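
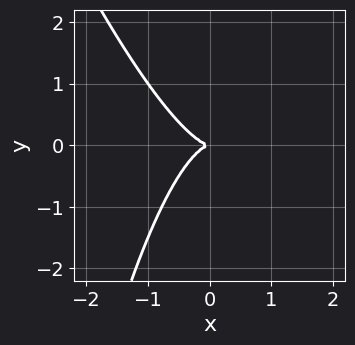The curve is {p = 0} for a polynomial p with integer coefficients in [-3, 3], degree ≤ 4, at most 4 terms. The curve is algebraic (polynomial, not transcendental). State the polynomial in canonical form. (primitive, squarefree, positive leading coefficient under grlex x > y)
3*x^3 + x^2*y + 2*y^2

Degree: the shape is more complex than any degree-2 curve, so deg p = 3.
From the visible intercepts: it meets the x-axis at x = 0 (among the integer gridlines); one y-axis crossing is at y = 0.
These observations pin down the coefficients.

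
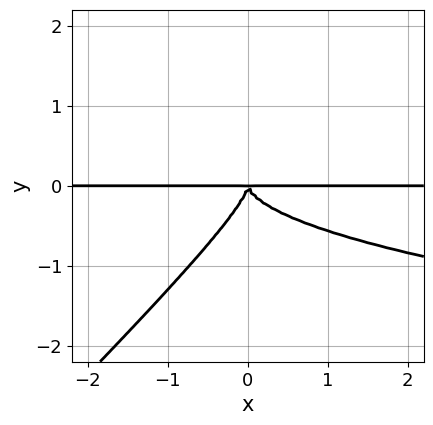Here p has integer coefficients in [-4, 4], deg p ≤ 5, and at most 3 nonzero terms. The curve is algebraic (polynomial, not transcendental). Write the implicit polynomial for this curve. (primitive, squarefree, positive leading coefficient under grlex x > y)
First, degree: no degree-3 curve has this shape, so deg p = 4.
Next, checking where it meets the axes: every point of the x-axis in the box is on the curve.
Finally, assembling these constraints gives the stated polynomial.

2*x*y^3 - 2*y^4 - x^2*y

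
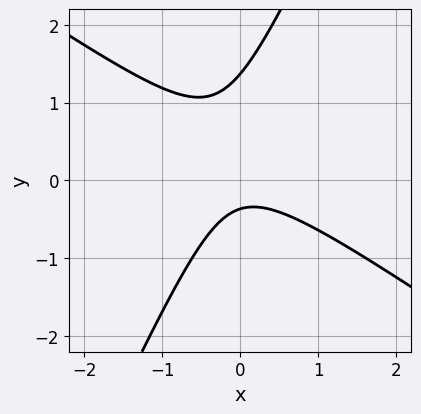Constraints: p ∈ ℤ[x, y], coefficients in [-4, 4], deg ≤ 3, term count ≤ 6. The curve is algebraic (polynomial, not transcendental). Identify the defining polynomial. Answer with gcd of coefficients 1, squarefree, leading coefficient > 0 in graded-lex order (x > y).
3*x^2 + 3*x*y - 2*y^2 + 2*y + 1

First, degree: no degree-1 curve has this shape, so deg p = 2.
Then, from the visible intercepts: no x-intercept at any integer in the box.
Finally, putting this together gives p.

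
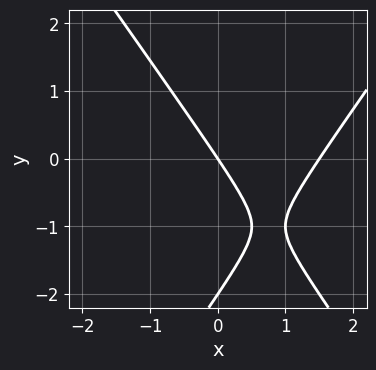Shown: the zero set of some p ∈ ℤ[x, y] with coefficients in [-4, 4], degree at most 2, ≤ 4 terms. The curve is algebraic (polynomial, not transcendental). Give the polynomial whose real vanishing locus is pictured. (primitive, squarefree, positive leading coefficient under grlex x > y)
1. Degree: the shape is more complex than any degree-1 curve, so deg p = 2.
2. Against the integer gridlines: the y-axis gridline crossings are at y ∈ {-2, 0}; one x-axis crossing is at x = 0.
3. These observations pin down the coefficients.

2*x^2 - y^2 - 3*x - 2*y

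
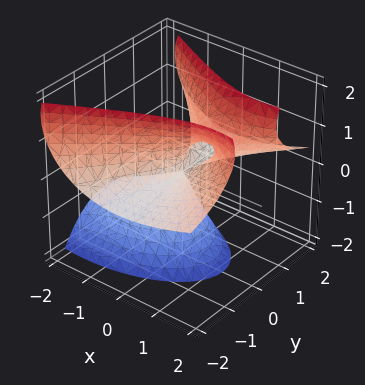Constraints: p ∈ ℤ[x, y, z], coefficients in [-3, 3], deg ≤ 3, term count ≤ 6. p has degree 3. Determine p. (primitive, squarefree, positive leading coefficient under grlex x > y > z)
(a) The picture has 2 separate pieces. Treating them together as one polynomial.
(b) deg p = 3. No degree-2 surface has this shape.
(c) Reading off the gridlines: every point of the y-axis in the box is on the surface; it crosses the z-axis at the gridline z = 0; it meets the x-axis at x = 0 (among the integer gridlines).
(d) Together with the visible shape, these determine p as stated.

3*y^2*z - z^3 - 2*x^2 + 3*x*z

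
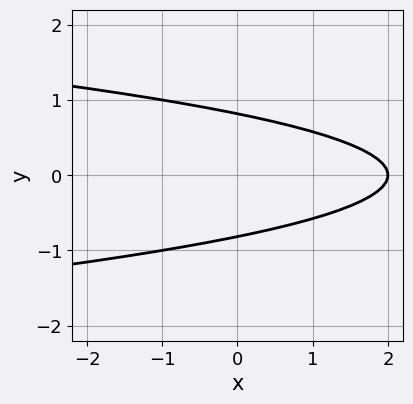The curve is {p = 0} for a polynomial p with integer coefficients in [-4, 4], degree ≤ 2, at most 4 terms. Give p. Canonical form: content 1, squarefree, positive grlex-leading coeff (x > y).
3*y^2 + x - 2

1. deg p = 2. No degree-1 curve has this shape.
2. Symmetries: the y ↦ −y reflection is a symmetry, so y appears only in even powers.
3. Observable constraints: it meets the x-axis at x = 2 (among the integer gridlines).
4. Putting this together gives p.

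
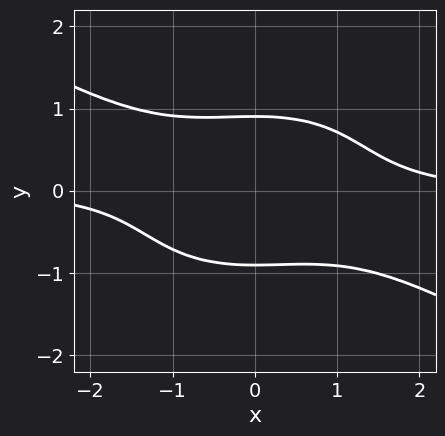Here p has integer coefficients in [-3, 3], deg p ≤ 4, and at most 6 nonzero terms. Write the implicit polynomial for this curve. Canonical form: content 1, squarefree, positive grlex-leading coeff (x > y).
x^3*y + x^2*y^2 + 3*y^4 - 2

deg p = 4. No degree-3 curve has this shape.
From the visible intercepts: no x-intercept at any integer in the box.
Together with the visible shape, these determine p as stated.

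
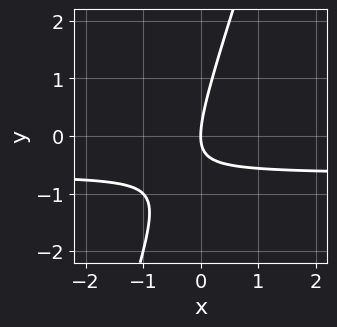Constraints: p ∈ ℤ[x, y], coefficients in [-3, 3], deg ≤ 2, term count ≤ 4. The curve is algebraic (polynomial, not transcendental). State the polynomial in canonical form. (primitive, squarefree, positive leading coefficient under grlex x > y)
1. Degree: no degree-1 curve has this shape, so deg p = 2.
2. From the visible intercepts: one x-axis crossing is at x = 0; one y-axis crossing is at y = 0.
3. Fitting integer coefficients to these (and the overall shape) gives p.

3*x*y - y^2 + 2*x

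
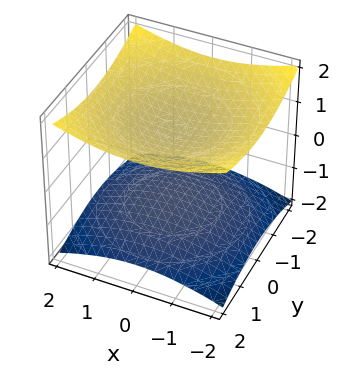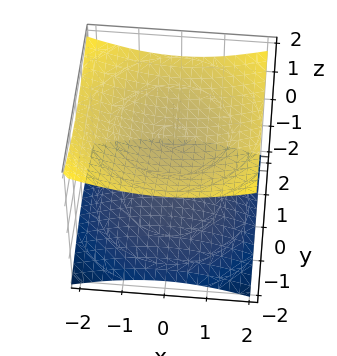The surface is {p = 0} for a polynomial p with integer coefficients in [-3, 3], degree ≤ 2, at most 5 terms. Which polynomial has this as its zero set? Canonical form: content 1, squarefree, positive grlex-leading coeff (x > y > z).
First, there are 2 components.
Next, degree: two sheets facing apart; a quadric, so deg p = 2.
Next, symmetries: it's symmetric under z → −z, forcing even powers of z; rotational symmetry about the z-axis ⇒ p depends on x, y only through x² + y².
Then, against the integer gridlines: the z-axis gridline crossings are at z ∈ {-1, 1}; the surface avoids every integer y-axis point in the box.
Finally, together with the visible shape, these determine p as stated.

x^2 + y^2 - 3*z^2 + 3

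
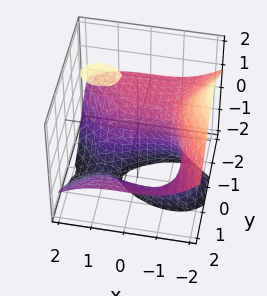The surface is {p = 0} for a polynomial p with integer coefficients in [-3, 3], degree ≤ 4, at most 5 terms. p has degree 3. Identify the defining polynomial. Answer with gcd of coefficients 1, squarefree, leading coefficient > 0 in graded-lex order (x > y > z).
x^3 - x*z^2 + 3*y^2*z + 2*y + 2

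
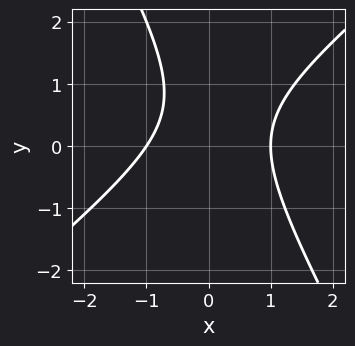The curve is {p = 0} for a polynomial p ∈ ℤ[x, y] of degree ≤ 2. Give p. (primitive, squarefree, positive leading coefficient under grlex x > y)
3*x^2 - 2*x*y - 2*y^2 + 2*y - 3

(a) deg p = 2.
(b) From the visible intercepts: no y-intercept at any integer in the box; among the integer gridlines, it crosses the x-axis at x ∈ {-1, 1}.
(c) Fitting integer coefficients to these (and the overall shape) gives p.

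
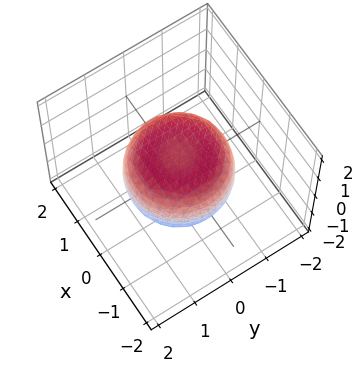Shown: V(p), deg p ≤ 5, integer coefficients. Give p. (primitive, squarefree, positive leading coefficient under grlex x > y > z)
1. deg p = 4. The shape is more complex than any degree-3 surface.
2. By symmetry, the z-axis is an axis of rotation, so x and y enter only as x² + y².
3. Against the integer gridlines: a circular section at z = 0 has radius between 1 and 2.
4. These observations pin down the coefficients.

2*x^4 + 4*x^2*y^2 + 2*y^4 - 2*x^2 - 2*y^2 + 3*z^2 - 2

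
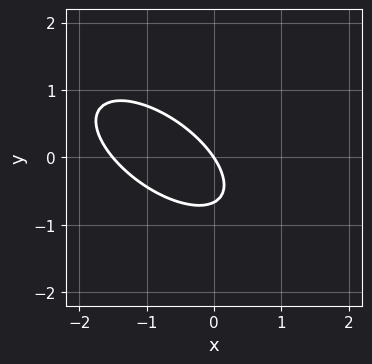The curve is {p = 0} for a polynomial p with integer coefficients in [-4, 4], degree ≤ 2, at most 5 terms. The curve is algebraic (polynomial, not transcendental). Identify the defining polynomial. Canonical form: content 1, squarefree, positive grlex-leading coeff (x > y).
2*x^2 + 3*x*y + 3*y^2 + 3*x + 2*y

The degree is 2 — no degree-1 curve has this shape.
From the visible intercepts: it crosses the x-axis at the gridline x = 0; one y-axis crossing is at y = 0.
Together with the visible shape, these determine p as stated.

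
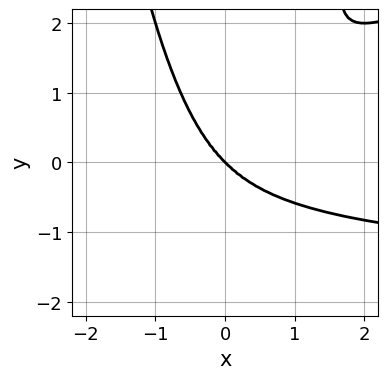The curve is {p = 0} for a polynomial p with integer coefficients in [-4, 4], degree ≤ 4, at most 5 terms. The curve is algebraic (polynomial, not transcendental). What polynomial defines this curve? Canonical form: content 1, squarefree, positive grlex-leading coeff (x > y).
(a) Degree: the shape is more complex than any degree-3 curve, so deg p = 4.
(b) From the axis intercepts and sections: it crosses the y-axis at the gridline y = 0; it meets the x-axis at x = 0 (among the integer gridlines).
(c) Together with the visible shape, these determine p as stated.

x^3*y - 3*x^2*y^2 + 2*x^3 + 2*y^3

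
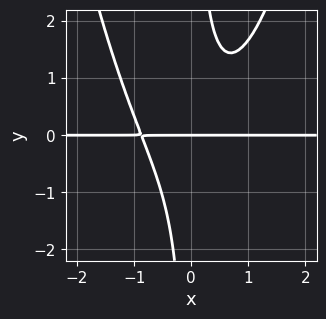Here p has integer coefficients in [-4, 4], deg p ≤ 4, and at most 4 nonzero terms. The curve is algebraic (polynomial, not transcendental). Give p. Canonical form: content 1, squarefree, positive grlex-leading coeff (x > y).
(a) deg p = 4. The shape is more complex than any degree-3 curve.
(b) From the axis intercepts and sections: the visible x-axis segment lies entirely on the curve; one y-axis crossing is at y = 0.
(c) Putting this together gives p.

3*x^3*y - 3*x*y^2 + 2*y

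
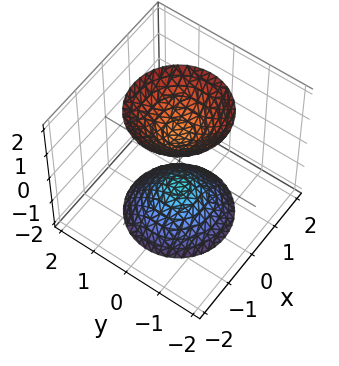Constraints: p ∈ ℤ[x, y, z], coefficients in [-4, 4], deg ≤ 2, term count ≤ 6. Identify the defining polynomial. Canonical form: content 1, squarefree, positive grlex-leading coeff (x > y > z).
2*x^2 + 2*y^2 - z^2 + 1

(a) I count 2 distinct pieces.
(b) Degree: two separate bowl-shaped sheets opening away from each other; a quadric, so deg p = 2.
(c) By symmetry, every cross-section ⟂ z is a circle, so x, y appear only via x² + y²; the z ↦ −z reflection is a symmetry, so z appears only in even powers.
(d) Against the integer gridlines: the surface avoids every integer x-axis point in the box; no y-intercept at any integer in the box; the z-axis gridline crossings are at z ∈ {-1, 1}.
(e) The integer polynomial consistent with all of this is the stated p.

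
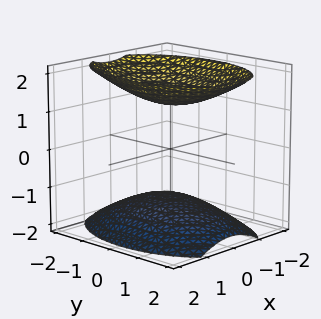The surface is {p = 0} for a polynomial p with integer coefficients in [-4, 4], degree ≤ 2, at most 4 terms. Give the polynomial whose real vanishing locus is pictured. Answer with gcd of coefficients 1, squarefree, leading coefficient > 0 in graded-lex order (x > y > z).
1. I count 2 distinct pieces. They look like related sheets of one shape, so recover p as a whole.
2. The degree is 2 — two sheets facing apart; a quadric.
3. Symmetries: mirror symmetry z ↦ −z ⇒ only even powers of z; mirror symmetry x ↦ −x ⇒ only even powers of x; the y ↦ −y reflection is a symmetry, so y appears only in even powers.
4. From the axis intercepts and sections: it misses every integer gridline on the x-axis; the surface avoids every integer y-axis point in the box.
5. Putting this together gives p.

2*x^2 + y^2 - 2*z^2 + 3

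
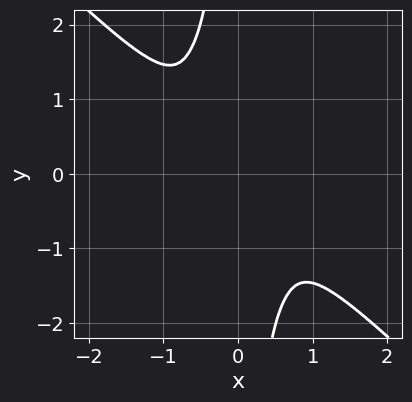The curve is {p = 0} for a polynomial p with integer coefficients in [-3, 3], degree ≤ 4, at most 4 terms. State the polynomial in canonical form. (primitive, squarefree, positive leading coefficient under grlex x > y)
x^4 + x*y^3 + y^2

deg p = 4.
Solving for integer coefficients yields p as stated.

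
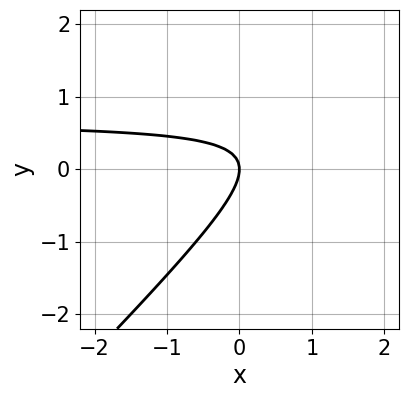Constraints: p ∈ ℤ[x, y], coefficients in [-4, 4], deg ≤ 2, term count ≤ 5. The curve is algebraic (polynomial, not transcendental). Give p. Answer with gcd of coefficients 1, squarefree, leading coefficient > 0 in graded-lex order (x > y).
3*x*y - 3*y^2 - 2*x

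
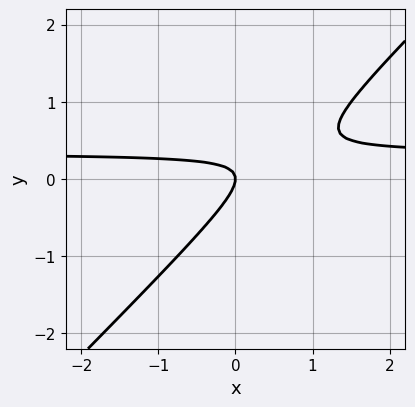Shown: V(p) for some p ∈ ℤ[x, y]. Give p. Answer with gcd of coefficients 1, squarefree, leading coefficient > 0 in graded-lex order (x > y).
3*x*y - 3*y^2 - x

1. deg p = 2. No degree-1 curve has this shape.
2. Checking where it meets the axes: it crosses the x-axis at the gridline x = 0; it crosses the y-axis at the gridline y = 0.
3. Putting this together gives p.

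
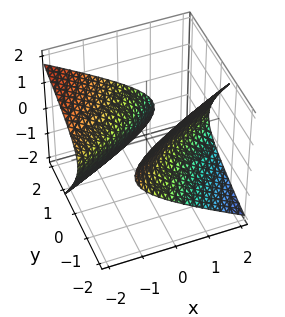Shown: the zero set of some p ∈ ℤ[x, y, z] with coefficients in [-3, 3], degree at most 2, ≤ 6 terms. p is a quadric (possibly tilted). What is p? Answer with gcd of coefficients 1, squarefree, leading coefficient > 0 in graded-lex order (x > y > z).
x^2 - 3*x*y + y^2 - 3*y*z - 3*z^2 - 2

There are 2 components.
deg p = 2.
Against the integer gridlines: it misses every integer gridline on the z-axis.
Fitting integer coefficients to these (and the overall shape) gives p.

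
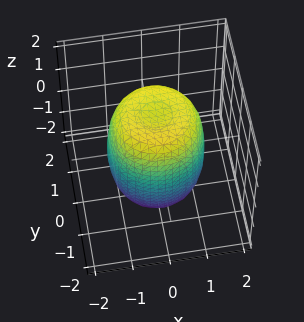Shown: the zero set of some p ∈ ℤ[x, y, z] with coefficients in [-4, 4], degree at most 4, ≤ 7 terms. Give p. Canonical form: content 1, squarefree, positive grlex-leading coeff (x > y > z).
2*x^4 + 4*x^2*y^2 + 2*y^4 - 2*x^2 - 2*y^2 + z^2 - 2

1. deg p = 4. The shape is more complex than any degree-3 surface.
2. Symmetries: the surface is invariant under rotation about z: p = q(x² + y², z).
3. From the visible intercepts: a circular section at z = -1 has radius between 1 and 2.
4. The integer polynomial consistent with all of this is the stated p.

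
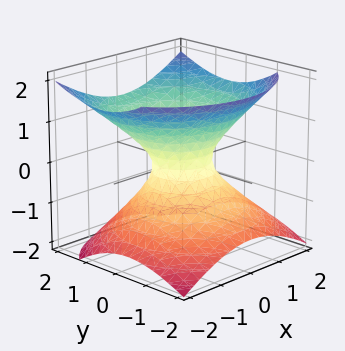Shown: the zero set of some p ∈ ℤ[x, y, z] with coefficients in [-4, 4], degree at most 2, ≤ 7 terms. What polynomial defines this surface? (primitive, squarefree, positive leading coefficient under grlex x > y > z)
2*x^2 + 2*y^2 - y*z - 3*z^2 - 1

(a) Degree: a generic line meets the surface in up to 2 points, so deg p = 2.
(b) Observable constraints: it misses every integer gridline on the z-axis.
(c) Putting this together gives p.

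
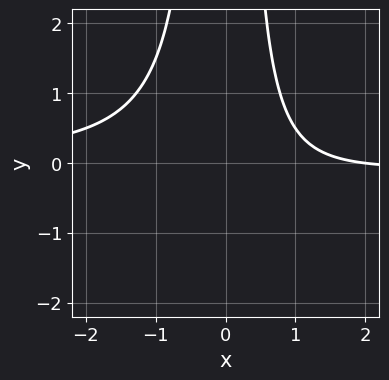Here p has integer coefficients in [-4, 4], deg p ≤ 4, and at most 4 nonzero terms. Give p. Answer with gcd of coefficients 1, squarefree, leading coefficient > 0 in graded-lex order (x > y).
1. deg p = 3. A generic line meets the curve in up to 3 points.
2. From the axis intercepts and sections: the curve avoids every integer y-axis point in the box; it meets the x-axis at x = 2 (among the integer gridlines).
3. Matching integer coefficients to the picture gives p.

2*x^2*y + x - 2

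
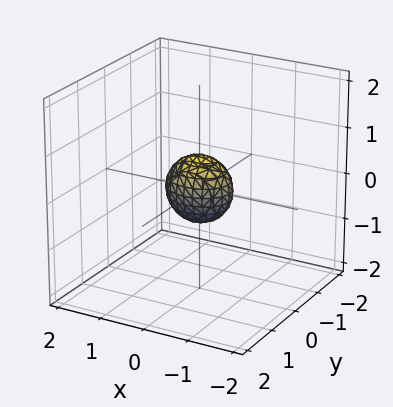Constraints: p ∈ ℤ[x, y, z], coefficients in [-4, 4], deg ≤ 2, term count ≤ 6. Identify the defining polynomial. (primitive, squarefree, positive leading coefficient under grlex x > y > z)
2*x^2 + 3*y^2 + 2*z^2 - 1

deg p = 2. A closed, bounded, convex surface; a quadric.
Symmetries: it's symmetric under x → −x, forcing even powers of x; it's symmetric under y → −y, forcing even powers of y; it's symmetric under z → −z, forcing even powers of z.
Assembling these constraints gives the stated polynomial.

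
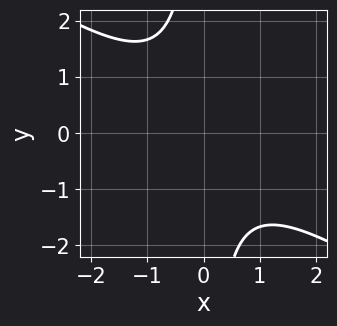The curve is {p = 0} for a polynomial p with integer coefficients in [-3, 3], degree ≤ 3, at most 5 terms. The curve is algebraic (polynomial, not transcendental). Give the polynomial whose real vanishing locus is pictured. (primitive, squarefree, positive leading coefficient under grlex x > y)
2*x^2 + 3*x*y + 3

deg p = 2. A generic line meets the curve in up to 2 points.
Reading off the gridlines: it misses every integer gridline on the x-axis; no y-intercept at any integer in the box.
Assembling these constraints gives the stated polynomial.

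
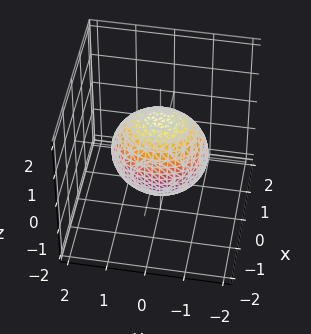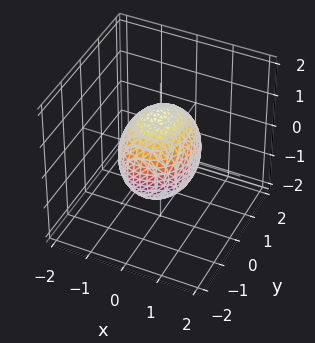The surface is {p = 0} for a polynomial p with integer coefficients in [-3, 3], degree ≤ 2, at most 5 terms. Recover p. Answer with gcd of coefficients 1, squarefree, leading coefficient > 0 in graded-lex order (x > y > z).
The degree is 2 — a closed, bounded, convex surface; a quadric.
Symmetries: it's symmetric under y → −y, forcing even powers of y; it's symmetric under z → −z, forcing even powers of z; it's symmetric under x → −x, forcing even powers of x.
Observable constraints: the x-axis gridline crossings are at x ∈ {-1, 1}.
Together with the visible shape, these determine p as stated.

3*x^2 + 2*y^2 + 2*z^2 - 3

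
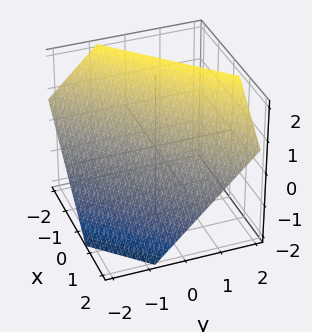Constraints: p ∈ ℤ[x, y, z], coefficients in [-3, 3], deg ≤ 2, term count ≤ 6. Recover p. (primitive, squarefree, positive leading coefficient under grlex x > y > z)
3*x - 3*y + 3*z - 2

First, the degree is 1 — every cross-section is a straight line — this is a plane.
Finally, the integer polynomial consistent with all of this is the stated p.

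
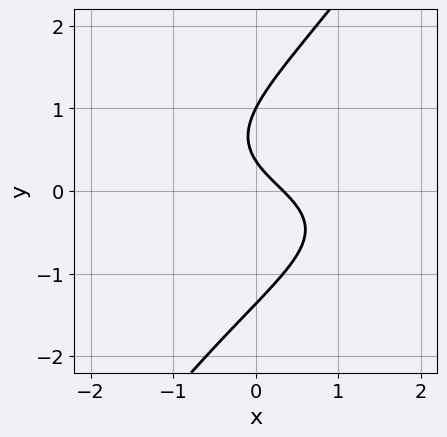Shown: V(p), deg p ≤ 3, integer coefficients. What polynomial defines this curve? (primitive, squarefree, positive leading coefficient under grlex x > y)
First, the degree is 3 — the shape is more complex than any degree-2 curve.
Next, observable constraints: it crosses the y-axis at the gridline y = 1.
Finally, fitting integer coefficients to these (and the overall shape) gives p.

3*x*y^2 - 2*y^3 + 3*x + 3*y - 1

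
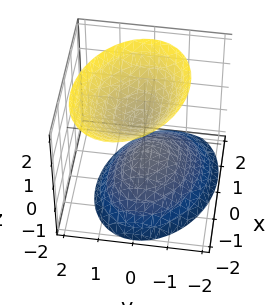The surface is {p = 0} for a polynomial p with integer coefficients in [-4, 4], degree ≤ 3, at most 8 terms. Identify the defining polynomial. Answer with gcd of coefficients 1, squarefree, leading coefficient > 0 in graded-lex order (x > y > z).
1. I count 2 distinct pieces. They look like related sheets of one shape, so recover p as a whole.
2. deg p = 2. A generic line meets the surface in up to 2 points.
3. Observable constraints: the surface avoids every integer y-axis point in the box; no x-intercept at any integer in the box.
4. Fitting integer coefficients to these (and the overall shape) gives p.

2*x^2 + x*y + 3*y^2 - y*z - 2*z^2 + 1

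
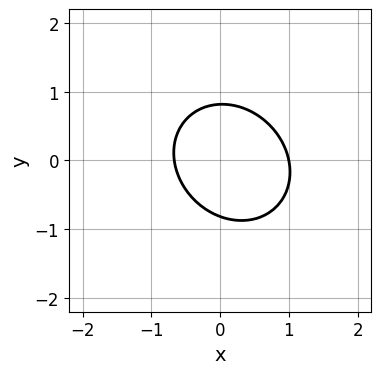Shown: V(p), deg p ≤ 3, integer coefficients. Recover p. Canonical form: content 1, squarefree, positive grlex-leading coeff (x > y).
3*x^2 + x*y + 3*y^2 - x - 2

The degree is 2 — a generic line meets the curve in up to 2 points.
Reading off the gridlines: it crosses the x-axis at the gridline x = 1.
Matching integer coefficients to the picture gives p.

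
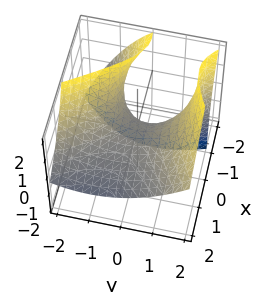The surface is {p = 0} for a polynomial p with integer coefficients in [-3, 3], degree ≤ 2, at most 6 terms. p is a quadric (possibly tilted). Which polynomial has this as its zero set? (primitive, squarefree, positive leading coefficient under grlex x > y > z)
Degree: a generic line meets the surface in up to 2 points, so deg p = 2.
Observable constraints: one z-axis crossing is at z = 0; it crosses the x-axis at the gridline x = 0; it meets the y-axis at y = 0 (among the integer gridlines).
Putting this together gives p.

x^2 - x*y + 2*x*z - y^2 + 2*z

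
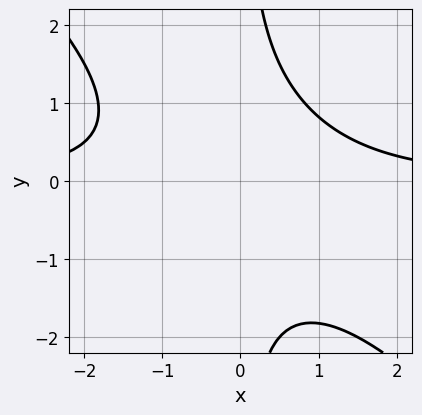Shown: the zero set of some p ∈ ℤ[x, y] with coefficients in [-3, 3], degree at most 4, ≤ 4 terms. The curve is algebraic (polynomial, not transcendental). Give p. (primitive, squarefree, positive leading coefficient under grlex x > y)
2*x^2*y + 2*x*y^2 - 3

Degree: a generic line meets the curve in up to 3 points, so deg p = 3.
Against the integer gridlines: no y-intercept at any integer in the box; it misses every integer gridline on the x-axis.
Fitting integer coefficients to these (and the overall shape) gives p.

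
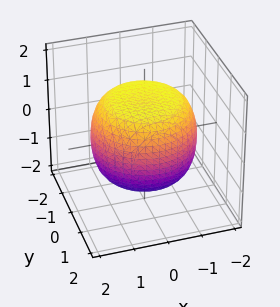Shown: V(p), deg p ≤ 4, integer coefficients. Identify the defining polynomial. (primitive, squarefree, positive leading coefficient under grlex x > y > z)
First, deg p = 4. No degree-3 surface has this shape.
Next, by symmetry, the surface is invariant under rotation about z: p = q(x² + y², z).
Then, from the axis intercepts and sections: a circular section at z = -1 has radius between 1 and 2.
Finally, the integer polynomial consistent with all of this is the stated p.

x^4 + 2*x^2*y^2 + y^4 - x^2 - y^2 + 2*z^2 - 3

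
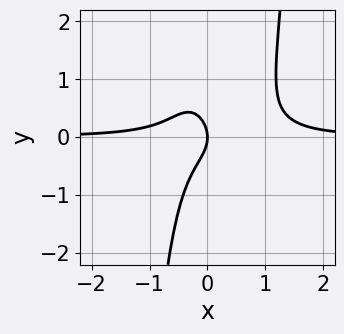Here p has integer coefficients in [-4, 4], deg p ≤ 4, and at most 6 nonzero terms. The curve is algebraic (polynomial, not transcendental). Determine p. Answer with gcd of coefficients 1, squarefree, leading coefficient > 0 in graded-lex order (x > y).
3*x^3*y - 2*x^2*y - y^2 - x

(a) deg p = 4.
(b) Reading off the gridlines: it crosses the y-axis at the gridline y = 0; it meets the x-axis at x = 0 (among the integer gridlines).
(c) Together with the visible shape, these determine p as stated.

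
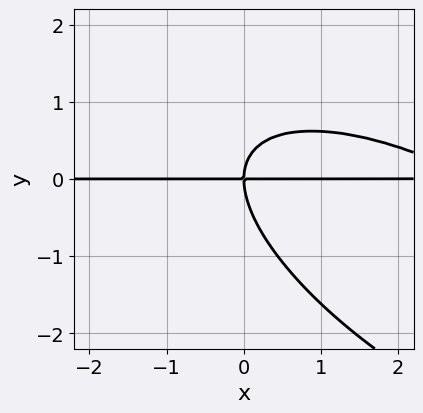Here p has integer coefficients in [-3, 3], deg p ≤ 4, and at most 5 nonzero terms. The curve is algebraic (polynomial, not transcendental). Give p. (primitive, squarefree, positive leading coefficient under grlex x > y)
x^2*y + 2*x*y^2 + 2*y^3 - 3*x*y

The degree is 3 — the shape is more complex than any degree-2 curve.
Observable constraints: the visible x-axis segment lies entirely on the curve; one y-axis crossing is at y = 0.
These observations pin down the coefficients.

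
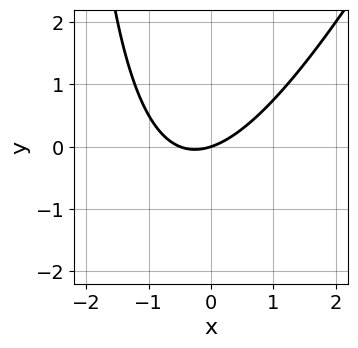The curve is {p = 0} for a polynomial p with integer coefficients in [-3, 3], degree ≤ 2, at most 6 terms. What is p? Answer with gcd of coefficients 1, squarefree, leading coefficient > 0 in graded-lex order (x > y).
2*x^2 - x*y + x - 3*y

1. Degree: a generic line meets the curve in up to 2 points, so deg p = 2.
2. Observable constraints: one y-axis crossing is at y = 0; it meets the x-axis at x = 0 (among the integer gridlines).
3. These observations pin down the coefficients.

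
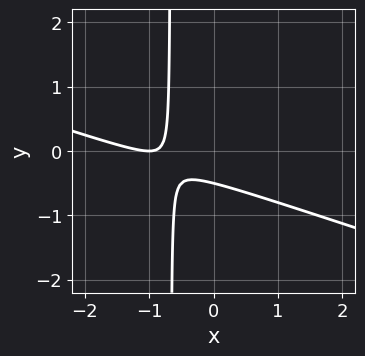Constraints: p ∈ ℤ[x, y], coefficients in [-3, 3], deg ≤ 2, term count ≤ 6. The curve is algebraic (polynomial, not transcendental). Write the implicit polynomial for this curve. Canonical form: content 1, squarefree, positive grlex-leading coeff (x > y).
(a) deg p = 2.
(b) Observable constraints: it meets the x-axis at x = -1 (among the integer gridlines).
(c) Together with the visible shape, these determine p as stated.

x^2 + 3*x*y + 2*x + 2*y + 1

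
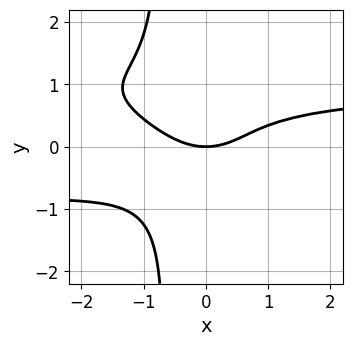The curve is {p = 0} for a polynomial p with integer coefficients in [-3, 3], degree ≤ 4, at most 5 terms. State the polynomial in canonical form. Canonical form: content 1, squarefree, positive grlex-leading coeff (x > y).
The degree is 4 — no degree-3 curve has this shape.
From the axis intercepts and sections: it crosses the x-axis at the gridline x = 0; it crosses the y-axis at the gridline y = 0.
Putting this together gives p.

x^2*y^2 + 3*x*y^3 + 2*y^3 - x^2 + 2*y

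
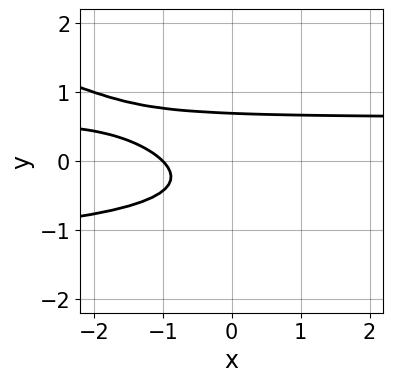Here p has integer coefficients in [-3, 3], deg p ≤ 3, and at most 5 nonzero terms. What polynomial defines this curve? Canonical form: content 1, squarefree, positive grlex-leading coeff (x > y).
x*y^2 + 3*y^3 + x*y - x - 1

Degree: a generic line meets the curve in up to 3 points, so deg p = 3.
Checking where it meets the axes: it crosses the x-axis at the gridline x = -1.
The integer polynomial consistent with all of this is the stated p.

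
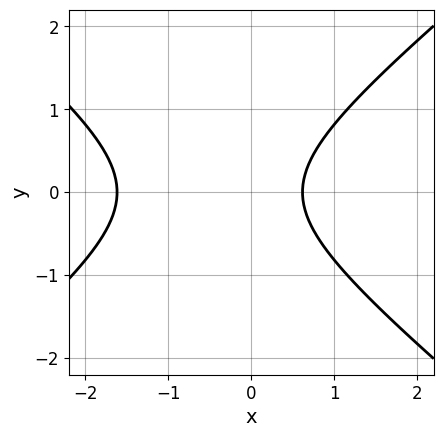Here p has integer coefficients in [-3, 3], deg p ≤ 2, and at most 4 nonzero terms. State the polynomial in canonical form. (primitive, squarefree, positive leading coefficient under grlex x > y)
1. The degree is 2 — the shape is more complex than any degree-1 curve.
2. Symmetries: mirror symmetry y ↦ −y ⇒ only even powers of y.
3. Observable constraints: it misses every integer gridline on the y-axis.
4. Solving for integer coefficients yields p as stated.

2*x^2 - 3*y^2 + 2*x - 2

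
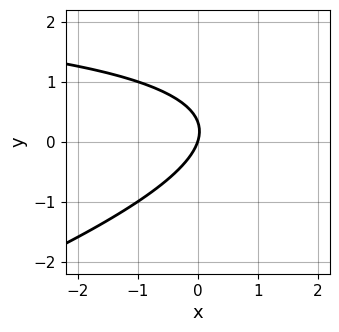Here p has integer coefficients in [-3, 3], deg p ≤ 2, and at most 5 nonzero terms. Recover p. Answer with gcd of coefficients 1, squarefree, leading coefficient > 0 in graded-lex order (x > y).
1. The degree is 2 — the shape is more complex than any degree-1 curve.
2. From the visible intercepts: it crosses the y-axis at the gridline y = 0; it crosses the x-axis at the gridline x = 0.
3. Assembling these constraints gives the stated polynomial.

x*y - 3*y^2 - 3*x + y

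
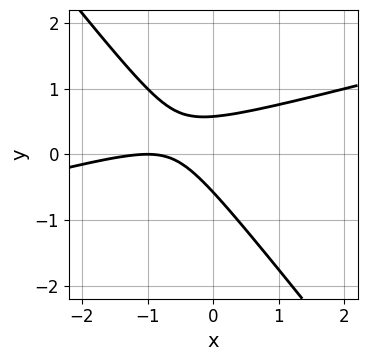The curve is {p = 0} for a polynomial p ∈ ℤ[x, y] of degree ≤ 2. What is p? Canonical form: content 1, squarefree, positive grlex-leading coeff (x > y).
1. The degree is 2 — the shape is more complex than any degree-1 curve.
2. From the visible intercepts: it crosses the x-axis at the gridline x = -1.
3. These observations pin down the coefficients.

x^2 - 3*x*y - 3*y^2 + 2*x + 1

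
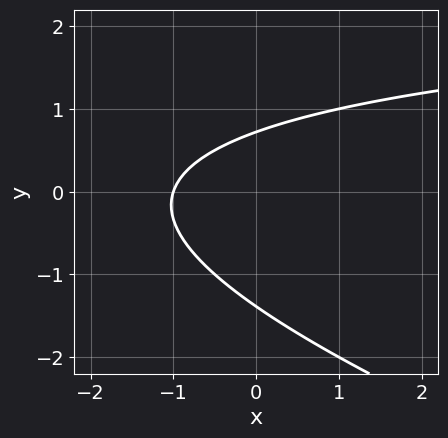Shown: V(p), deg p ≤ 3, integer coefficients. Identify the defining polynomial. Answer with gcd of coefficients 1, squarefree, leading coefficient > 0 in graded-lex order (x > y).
1. The degree is 2 — a generic line meets the curve in up to 2 points.
2. From the axis intercepts and sections: it crosses the x-axis at the gridline x = -1.
3. Together with the visible shape, these determine p as stated.

x*y + 3*y^2 - 3*x + 2*y - 3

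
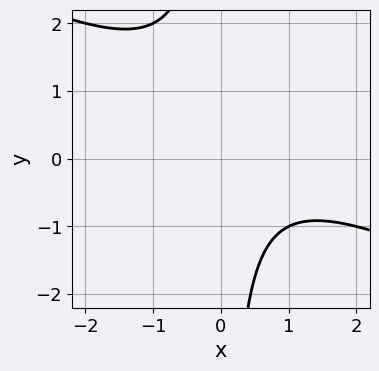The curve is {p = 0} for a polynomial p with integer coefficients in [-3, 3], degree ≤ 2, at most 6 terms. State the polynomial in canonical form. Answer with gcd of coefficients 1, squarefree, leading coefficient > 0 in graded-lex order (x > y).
(a) The degree is 2 — the shape is more complex than any degree-1 curve.
(b) Observable constraints: no x-intercept at any integer in the box; it misses every integer gridline on the y-axis.
(c) These observations pin down the coefficients.

x^2 + 2*x*y - x + 2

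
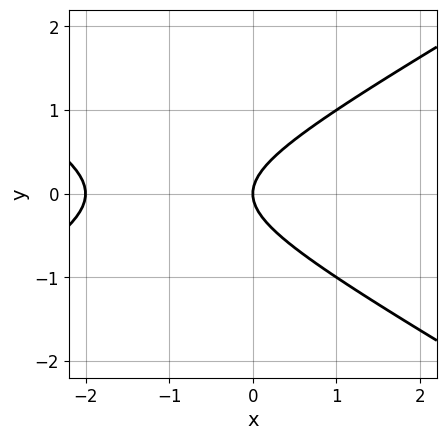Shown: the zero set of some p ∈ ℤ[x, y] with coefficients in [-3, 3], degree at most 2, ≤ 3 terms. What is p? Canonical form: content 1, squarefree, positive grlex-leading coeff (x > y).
x^2 - 3*y^2 + 2*x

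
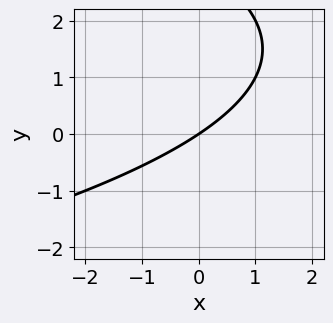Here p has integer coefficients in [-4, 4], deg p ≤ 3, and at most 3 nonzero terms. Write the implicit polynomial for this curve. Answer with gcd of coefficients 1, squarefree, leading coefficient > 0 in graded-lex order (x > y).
y^2 + 2*x - 3*y

1. deg p = 2. A generic line meets the curve in up to 2 points.
2. From the axis intercepts and sections: it meets the y-axis at y = 0 (among the integer gridlines); one x-axis crossing is at x = 0.
3. Assembling these constraints gives the stated polynomial.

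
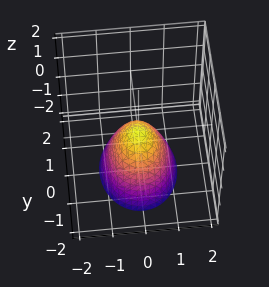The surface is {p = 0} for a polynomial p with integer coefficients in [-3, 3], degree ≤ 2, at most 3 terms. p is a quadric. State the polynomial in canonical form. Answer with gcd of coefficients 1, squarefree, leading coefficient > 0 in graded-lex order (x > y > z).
3*x^2 + 2*y^2 + 2*z

(a) deg p = 2.
(b) Symmetries: it's symmetric under x → −x, forcing even powers of x; the y ↦ −y reflection is a symmetry, so y appears only in even powers.
(c) Against the integer gridlines: it crosses the z-axis at the gridline z = 0; one y-axis crossing is at y = 0.
(d) The integer polynomial consistent with all of this is the stated p.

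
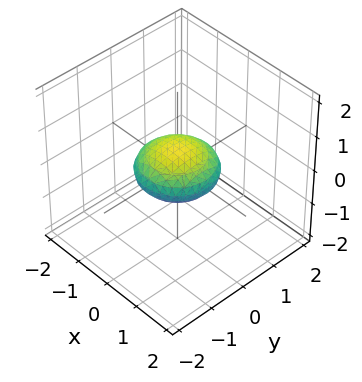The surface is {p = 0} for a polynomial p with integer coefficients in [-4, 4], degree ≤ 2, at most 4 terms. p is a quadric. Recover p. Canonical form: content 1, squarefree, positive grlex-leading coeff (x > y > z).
deg p = 2.
By symmetry, the surface is invariant under rotation about z: p = q(x² + y², z); mirror symmetry z ↦ −z ⇒ only even powers of z.
Checking where it meets the axes: a circular section at z = 0 has radius exactly 1; among the integer gridlines, it crosses the x-axis at x ∈ {-1, 1}; among the integer gridlines, it crosses the y-axis at y ∈ {-1, 1}.
Putting this together gives p.

x^2 + y^2 + 3*z^2 - 1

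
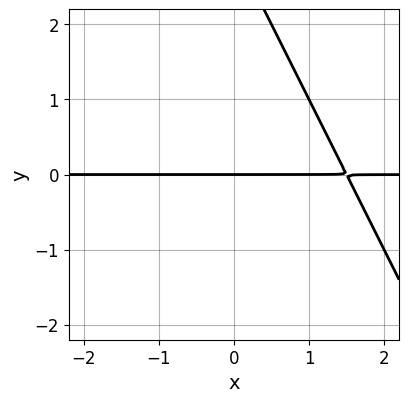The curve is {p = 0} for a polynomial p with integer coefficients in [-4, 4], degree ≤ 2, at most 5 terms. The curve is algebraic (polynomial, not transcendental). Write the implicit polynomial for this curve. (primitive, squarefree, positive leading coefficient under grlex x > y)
(a) The degree is 2 — no degree-1 curve has this shape.
(b) Observable constraints: the visible x-axis segment lies entirely on the curve; it crosses the y-axis at the gridline y = 0.
(c) Assembling these constraints gives the stated polynomial.

2*x*y + y^2 - 3*y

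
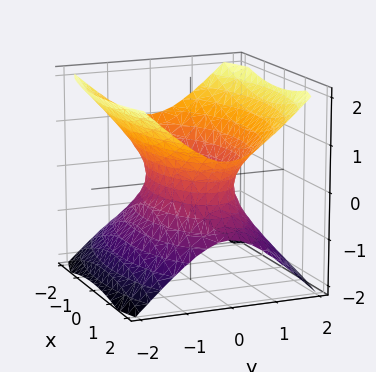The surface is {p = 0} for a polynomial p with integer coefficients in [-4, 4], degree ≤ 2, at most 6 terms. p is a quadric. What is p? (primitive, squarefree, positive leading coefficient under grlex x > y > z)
1. deg p = 2.
2. Symmetries: mirror symmetry z ↦ −z ⇒ only even powers of z; mirror symmetry y ↦ −y ⇒ only even powers of y; it's symmetric under x → −x, forcing even powers of x.
3. Checking where it meets the axes: no z-intercept at any integer in the box.
4. The integer polynomial consistent with all of this is the stated p.

x^2 + 3*y^2 - 3*z^2 - 2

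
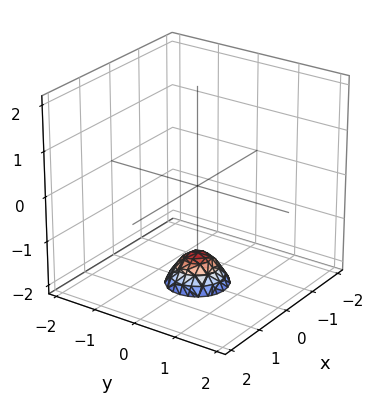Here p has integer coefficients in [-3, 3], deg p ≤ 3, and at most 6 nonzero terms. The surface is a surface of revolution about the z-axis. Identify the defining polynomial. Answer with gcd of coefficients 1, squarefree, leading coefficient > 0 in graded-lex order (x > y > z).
3*x^2 + 3*y^2 + 2*z + 3

(a) deg p = 2. No degree-1 surface has this shape.
(b) By symmetry, every cross-section ⟂ z is a circle, so x, y appear only via x² + y².
(c) From the axis intercepts and sections: the surface avoids every integer x-axis point in the box; a circular section at z = -2 has radius between 0 and 1; it misses every integer gridline on the y-axis.
(d) Fitting integer coefficients to these (and the overall shape) gives p.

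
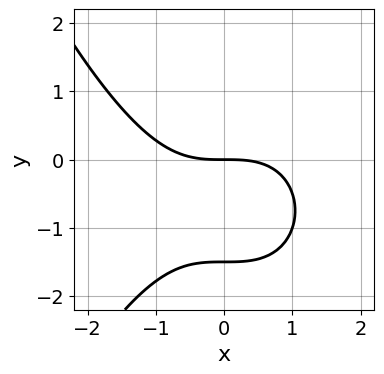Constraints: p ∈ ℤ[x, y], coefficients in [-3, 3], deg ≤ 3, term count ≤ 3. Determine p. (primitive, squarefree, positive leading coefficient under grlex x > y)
x^3 + 2*y^2 + 3*y

(a) deg p = 3. A generic line meets the curve in up to 3 points.
(b) Reading off the gridlines: it meets the y-axis at y = 0 (among the integer gridlines); it meets the x-axis at x = 0 (among the integer gridlines).
(c) Fitting integer coefficients to these (and the overall shape) gives p.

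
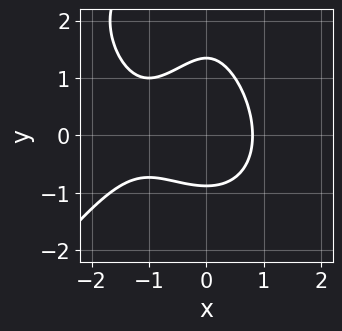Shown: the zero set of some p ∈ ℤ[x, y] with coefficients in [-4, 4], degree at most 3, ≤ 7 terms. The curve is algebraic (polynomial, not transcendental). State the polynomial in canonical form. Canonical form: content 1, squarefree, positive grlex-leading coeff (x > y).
2*x^3 - y^3 + 3*x^2 + 3*y^2 - 3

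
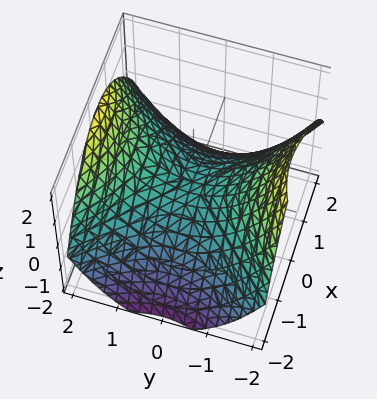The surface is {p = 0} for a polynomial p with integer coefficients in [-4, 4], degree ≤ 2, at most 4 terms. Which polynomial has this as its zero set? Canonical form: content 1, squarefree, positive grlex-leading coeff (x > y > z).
(a) deg p = 2. A hyperbolic paraboloid; a quadric.
(b) Symmetries: the y ↦ −y reflection is a symmetry, so y appears only in even powers; the x ↦ −x reflection is a symmetry, so x appears only in even powers.
(c) Reading off the gridlines: one z-axis crossing is at z = 0; it crosses the y-axis at the gridline y = 0.
(d) The integer polynomial consistent with all of this is the stated p.

x^2 - y^2 + 2*z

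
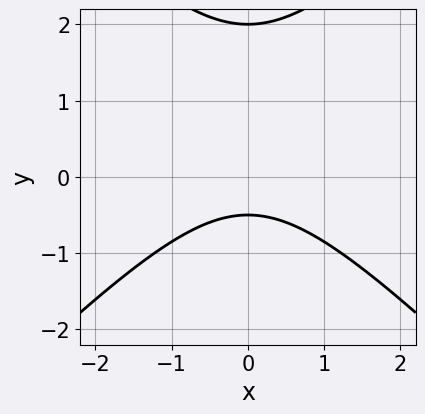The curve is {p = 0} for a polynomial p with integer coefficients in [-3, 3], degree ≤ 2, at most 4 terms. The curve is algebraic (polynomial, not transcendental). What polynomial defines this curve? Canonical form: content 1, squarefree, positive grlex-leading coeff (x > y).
(a) The degree is 2 — the shape is more complex than any degree-1 curve.
(b) Symmetries: mirror symmetry x ↦ −x ⇒ only even powers of x.
(c) From the axis intercepts and sections: it crosses the y-axis at the gridline y = 2; no x-intercept at any integer in the box.
(d) Fitting integer coefficients to these (and the overall shape) gives p.

2*x^2 - 2*y^2 + 3*y + 2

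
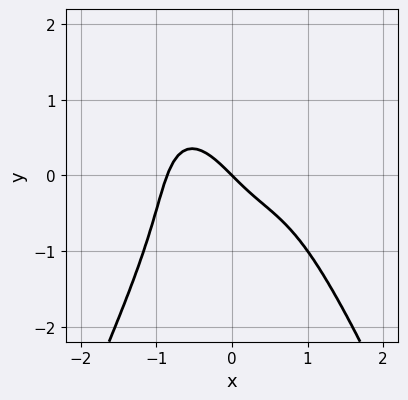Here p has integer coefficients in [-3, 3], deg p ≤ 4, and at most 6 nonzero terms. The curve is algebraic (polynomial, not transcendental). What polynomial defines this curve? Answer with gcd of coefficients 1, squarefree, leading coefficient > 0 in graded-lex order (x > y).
2*x^4 - x^3 + y^3 + 2*x + 2*y

(a) Degree: a generic line meets the curve in up to 4 points, so deg p = 4.
(b) Checking where it meets the axes: it crosses the x-axis at the gridline x = 0; it crosses the y-axis at the gridline y = 0.
(c) Solving for integer coefficients yields p as stated.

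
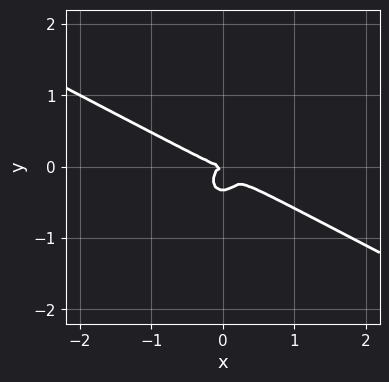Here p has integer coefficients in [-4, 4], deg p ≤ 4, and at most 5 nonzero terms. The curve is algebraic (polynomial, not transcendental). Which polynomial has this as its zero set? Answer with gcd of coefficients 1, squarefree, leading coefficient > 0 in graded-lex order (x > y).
2*x^3 + 3*x^2*y + 3*y^3 + y^2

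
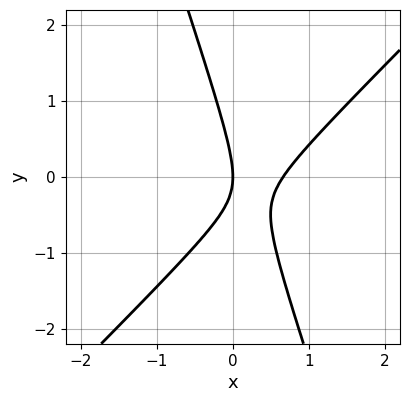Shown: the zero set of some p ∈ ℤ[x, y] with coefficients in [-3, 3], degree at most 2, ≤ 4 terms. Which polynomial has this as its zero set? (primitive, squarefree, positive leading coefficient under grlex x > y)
3*x^2 - 2*x*y - y^2 - 2*x

First, degree: a generic line meets the curve in up to 2 points, so deg p = 2.
Next, against the integer gridlines: it meets the x-axis at x = 0 (among the integer gridlines); it crosses the y-axis at the gridline y = 0.
Finally, matching integer coefficients to the picture gives p.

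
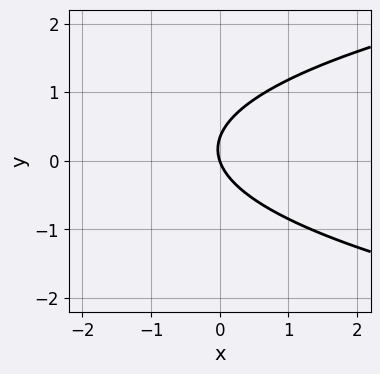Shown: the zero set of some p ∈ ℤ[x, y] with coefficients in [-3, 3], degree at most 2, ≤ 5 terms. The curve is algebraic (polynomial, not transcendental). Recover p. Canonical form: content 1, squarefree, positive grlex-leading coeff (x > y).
3*y^2 - 3*x - y

1. The degree is 2 — a generic line meets the curve in up to 2 points.
2. Against the integer gridlines: it crosses the y-axis at the gridline y = 0; it meets the x-axis at x = 0 (among the integer gridlines).
3. Assembling these constraints gives the stated polynomial.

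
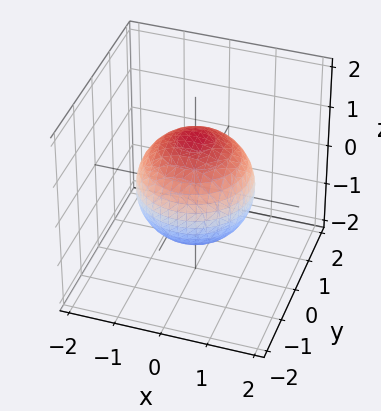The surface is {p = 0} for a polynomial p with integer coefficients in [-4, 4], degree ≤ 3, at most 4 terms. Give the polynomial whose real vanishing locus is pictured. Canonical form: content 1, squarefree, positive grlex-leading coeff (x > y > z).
2*x^2 + 2*y^2 + 2*z^2 - 3

deg p = 2. A closed, bounded, convex surface; a quadric.
Symmetries: the surface is invariant under rotation about z: p = q(x² + y², z); it's symmetric under z → −z, forcing even powers of z.
From the axis intercepts and sections: a circular section at z = 1 has radius between 0 and 1.
Solving for integer coefficients yields p as stated.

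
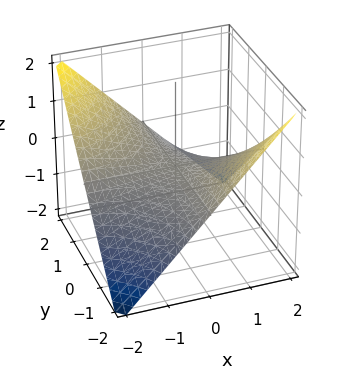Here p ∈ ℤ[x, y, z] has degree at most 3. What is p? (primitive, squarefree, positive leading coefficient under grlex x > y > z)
x*y + 2*z

First, degree: a saddle surface; a quadric, so deg p = 2.
Then, checking where it meets the axes: every point of the x-axis in the box is on the surface; one z-axis crossing is at z = 0.
Finally, matching integer coefficients to the picture gives p. Check: (0, -1, 0) on the y-axis lies on the surface, and p(0, -1, 0) = 0. ✓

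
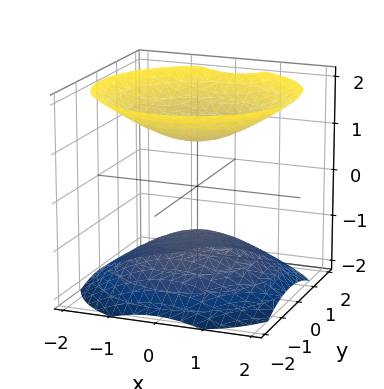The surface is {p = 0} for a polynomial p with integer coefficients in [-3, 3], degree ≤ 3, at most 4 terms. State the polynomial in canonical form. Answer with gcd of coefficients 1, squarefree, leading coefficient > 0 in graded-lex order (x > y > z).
There are 2 components. They look like related sheets of one shape, so recover p as a whole.
deg p = 2. Two sheets facing apart; a quadric.
Symmetries: the surface is invariant under rotation about z: p = q(x² + y², z); it's symmetric under z → −z, forcing even powers of z.
From the visible intercepts: no x-intercept at any integer in the box; the surface avoids every integer y-axis point in the box; the z-axis gridline crossings are at z ∈ {-1, 1}.
Matching integer coefficients to the picture gives p.

2*x^2 + 2*y^2 - 3*z^2 + 3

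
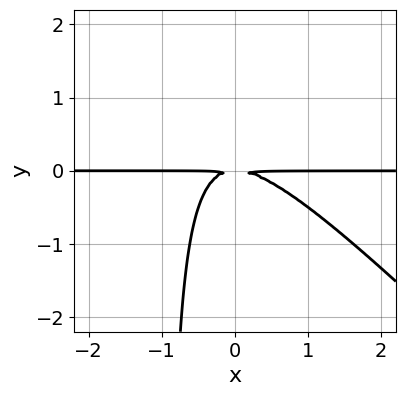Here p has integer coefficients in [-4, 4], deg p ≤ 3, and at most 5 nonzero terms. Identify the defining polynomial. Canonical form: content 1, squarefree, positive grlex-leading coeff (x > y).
First, deg p = 3. The shape is more complex than any degree-2 curve.
Then, observable constraints: the visible x-axis segment lies entirely on the curve.
Finally, these observations pin down the coefficients.

x^2*y + x*y^2 + y^2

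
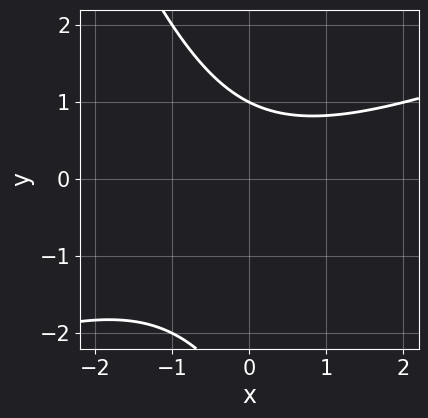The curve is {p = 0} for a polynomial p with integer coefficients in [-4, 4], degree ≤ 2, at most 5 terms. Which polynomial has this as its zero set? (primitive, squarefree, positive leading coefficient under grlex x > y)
The degree is 2 — a generic line meets the curve in up to 2 points.
Against the integer gridlines: the curve avoids every integer x-axis point in the box; it crosses the y-axis at the gridline y = 1.
Together with the visible shape, these determine p as stated.

x^2 - 2*x*y - y^2 - 2*y + 3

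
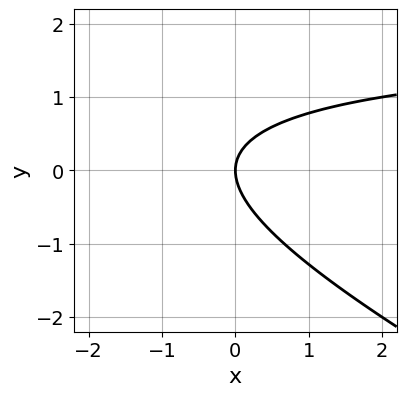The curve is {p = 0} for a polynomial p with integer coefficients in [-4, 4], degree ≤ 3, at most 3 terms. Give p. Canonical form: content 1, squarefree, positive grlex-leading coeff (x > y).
x*y + 2*y^2 - 2*x

deg p = 2.
Checking where it meets the axes: one x-axis crossing is at x = 0; it meets the y-axis at y = 0 (among the integer gridlines).
Together with the visible shape, these determine p as stated.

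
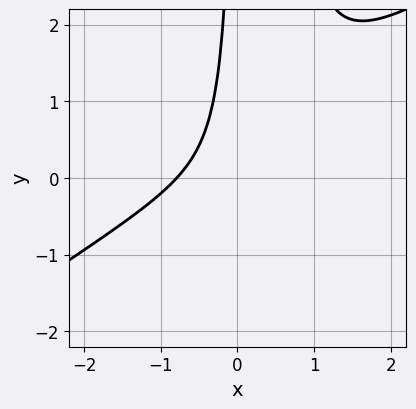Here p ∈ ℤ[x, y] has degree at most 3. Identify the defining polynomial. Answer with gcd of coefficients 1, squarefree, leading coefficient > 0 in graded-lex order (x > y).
2*x^3 - 3*x^2*y + 2*x*y + 1

deg p = 3. The shape is more complex than any degree-2 curve.
Checking where it meets the axes: the curve avoids every integer y-axis point in the box.
Assembling these constraints gives the stated polynomial.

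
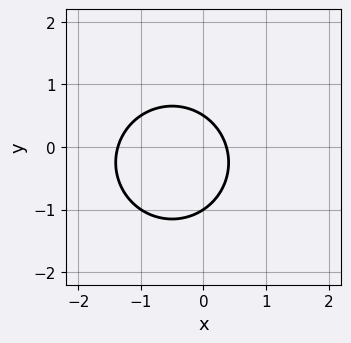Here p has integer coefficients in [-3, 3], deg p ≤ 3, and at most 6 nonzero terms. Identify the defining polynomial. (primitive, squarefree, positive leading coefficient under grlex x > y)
1. Degree: no degree-1 curve has this shape, so deg p = 2.
2. Observable constraints: it meets the y-axis at y = -1 (among the integer gridlines).
3. Together with the visible shape, these determine p as stated.

2*x^2 + 2*y^2 + 2*x + y - 1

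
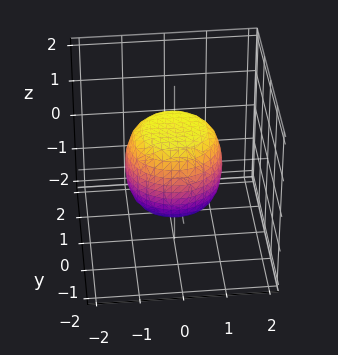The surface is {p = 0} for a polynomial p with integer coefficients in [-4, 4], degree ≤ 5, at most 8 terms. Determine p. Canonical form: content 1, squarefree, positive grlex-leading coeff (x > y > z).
2*x^4 + 4*x^2*y^2 + 2*y^4 - x^2 - y^2 + 2*z^2 - 2

The degree is 4 — the shape is more complex than any degree-3 surface.
Symmetry: the z-axis is an axis of rotation, so x and y enter only as x² + y².
Observable constraints: a circular section at z = 0 has radius between 1 and 2; the z-axis gridline crossings are at z ∈ {-1, 1}.
The integer polynomial consistent with all of this is the stated p.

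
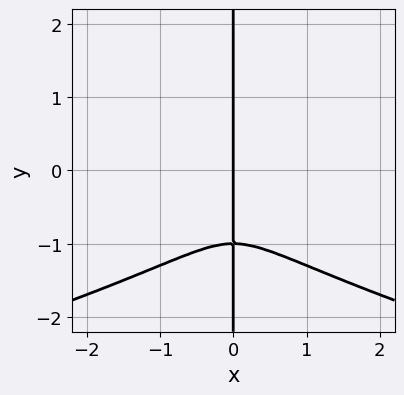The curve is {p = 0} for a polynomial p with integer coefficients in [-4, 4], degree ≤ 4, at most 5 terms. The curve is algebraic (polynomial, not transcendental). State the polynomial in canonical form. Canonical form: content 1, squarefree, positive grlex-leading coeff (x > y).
2*x*y^3 + x^3 + 2*x*y^2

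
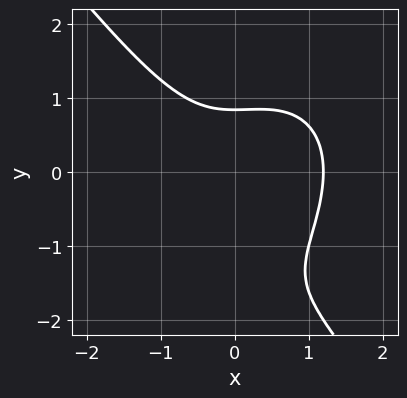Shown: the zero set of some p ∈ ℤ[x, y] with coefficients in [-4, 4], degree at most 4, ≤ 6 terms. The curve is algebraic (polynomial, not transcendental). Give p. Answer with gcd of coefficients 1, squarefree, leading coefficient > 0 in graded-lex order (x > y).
2*x^3 + y^3 - x^2 + 2*y^2 - 2

(a) The degree is 3 — the shape is more complex than any degree-2 curve.
(b) Matching integer coefficients to the picture gives p.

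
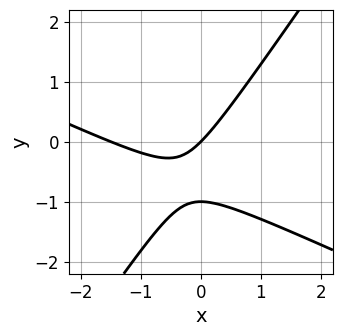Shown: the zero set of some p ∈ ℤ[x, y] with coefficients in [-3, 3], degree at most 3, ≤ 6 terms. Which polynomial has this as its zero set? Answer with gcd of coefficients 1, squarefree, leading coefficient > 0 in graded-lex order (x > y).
2*x^2 + 3*x*y - 3*y^2 + 3*x - 3*y

First, the degree is 2 — the shape is more complex than any degree-1 curve.
Then, from the axis intercepts and sections: the y-axis gridline crossings are at y ∈ {-1, 0}; one x-axis crossing is at x = 0.
Finally, solving for integer coefficients yields p as stated.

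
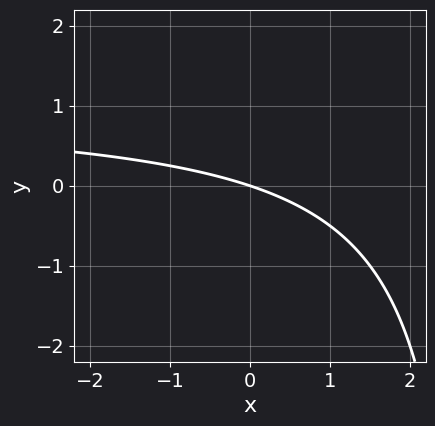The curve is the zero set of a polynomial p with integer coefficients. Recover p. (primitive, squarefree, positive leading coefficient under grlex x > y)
(a) Degree: the shape is more complex than any degree-1 curve, so deg p = 2.
(b) From the visible intercepts: it meets the x-axis at x = 0 (among the integer gridlines); it crosses the y-axis at the gridline y = 0.
(c) The integer polynomial consistent with all of this is the stated p.

x*y - x - 3*y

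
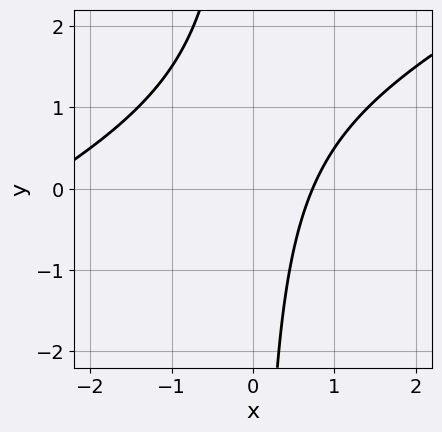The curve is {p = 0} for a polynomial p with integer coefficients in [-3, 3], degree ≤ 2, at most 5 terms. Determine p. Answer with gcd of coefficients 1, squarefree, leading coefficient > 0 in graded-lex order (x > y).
x^2 - 2*x*y + 2*x - 2

(a) deg p = 2. The shape is more complex than any degree-1 curve.
(b) Reading off the gridlines: no y-intercept at any integer in the box.
(c) Matching integer coefficients to the picture gives p.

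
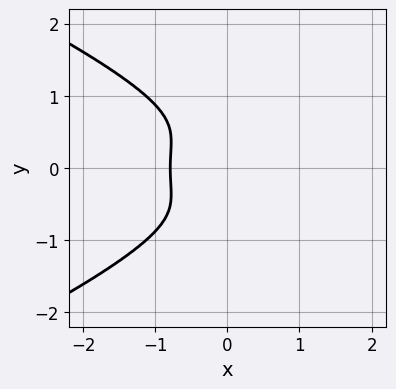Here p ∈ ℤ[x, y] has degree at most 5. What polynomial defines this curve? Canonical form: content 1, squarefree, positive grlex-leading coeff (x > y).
3*y^4 + 2*x^3 + x*y^2 + 1

First, deg p = 4.
Then, symmetries: the y ↦ −y reflection is a symmetry, so y appears only in even powers.
Then, against the integer gridlines: no y-intercept at any integer in the box.
Finally, matching integer coefficients to the picture gives p.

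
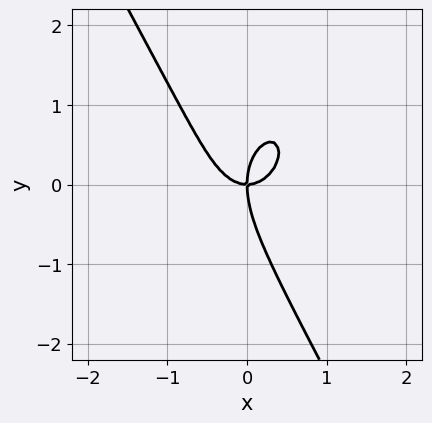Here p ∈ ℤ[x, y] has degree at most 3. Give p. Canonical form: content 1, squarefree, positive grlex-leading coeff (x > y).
(a) The degree is 3 — a generic line meets the curve in up to 3 points.
(b) Against the integer gridlines: it meets the x-axis at x = 0 (among the integer gridlines); it meets the y-axis at y = 0 (among the integer gridlines).
(c) Together with the visible shape, these determine p as stated.

3*x^3 + x*y^2 + y^3 - 2*x*y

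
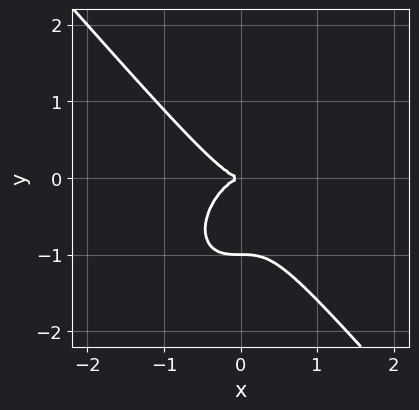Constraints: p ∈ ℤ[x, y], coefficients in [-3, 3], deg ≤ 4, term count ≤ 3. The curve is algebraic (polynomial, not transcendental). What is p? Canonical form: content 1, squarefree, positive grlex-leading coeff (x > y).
The degree is 3 — a generic line meets the curve in up to 3 points.
Checking where it meets the axes: among the integer gridlines, it crosses the y-axis at y ∈ {-1, 0}; it crosses the x-axis at the gridline x = 0.
Assembling these constraints gives the stated polynomial.

3*x^3 + 2*y^3 + 2*y^2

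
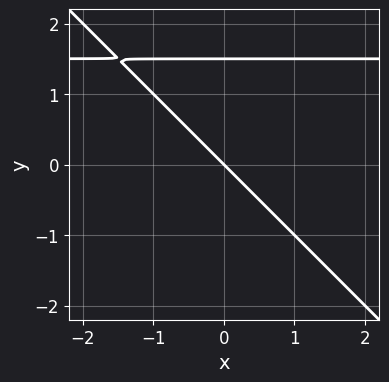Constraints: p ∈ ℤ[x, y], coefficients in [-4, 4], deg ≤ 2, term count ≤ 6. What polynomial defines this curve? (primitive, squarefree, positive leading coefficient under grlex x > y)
Degree: no degree-1 curve has this shape, so deg p = 2.
From the visible intercepts: it crosses the y-axis at the gridline y = 0; it meets the x-axis at x = 0 (among the integer gridlines).
Matching integer coefficients to the picture gives p.

2*x*y + 2*y^2 - 3*x - 3*y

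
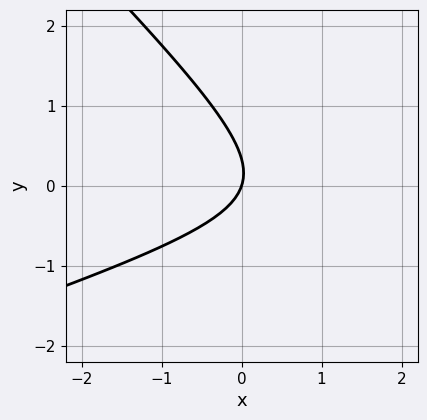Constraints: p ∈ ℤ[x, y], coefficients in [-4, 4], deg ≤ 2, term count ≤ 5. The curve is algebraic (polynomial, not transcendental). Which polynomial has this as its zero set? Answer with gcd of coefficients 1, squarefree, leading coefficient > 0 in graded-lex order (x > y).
x^2 - 2*x*y - 3*y^2 - 3*x + y

(a) deg p = 2. No degree-1 curve has this shape.
(b) Checking where it meets the axes: it crosses the y-axis at the gridline y = 0; one x-axis crossing is at x = 0.
(c) Together with the visible shape, these determine p as stated.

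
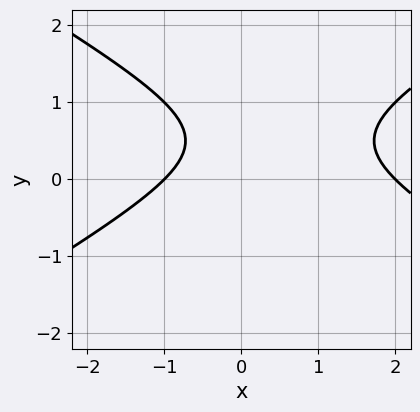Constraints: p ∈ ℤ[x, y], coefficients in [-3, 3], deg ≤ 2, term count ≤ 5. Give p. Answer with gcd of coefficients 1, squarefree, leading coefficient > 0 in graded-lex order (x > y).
x^2 - 3*y^2 - x + 3*y - 2

1. deg p = 2. The shape is more complex than any degree-1 curve.
2. From the visible intercepts: among the integer gridlines, it crosses the x-axis at x ∈ {-1, 2}; it misses every integer gridline on the y-axis.
3. The integer polynomial consistent with all of this is the stated p.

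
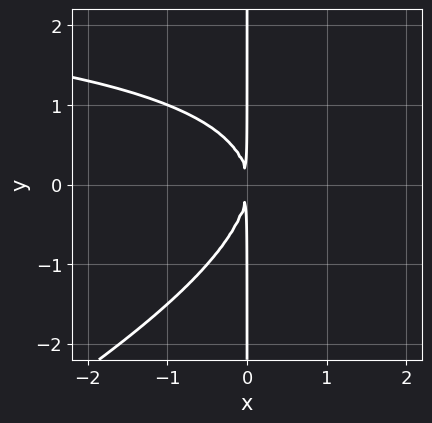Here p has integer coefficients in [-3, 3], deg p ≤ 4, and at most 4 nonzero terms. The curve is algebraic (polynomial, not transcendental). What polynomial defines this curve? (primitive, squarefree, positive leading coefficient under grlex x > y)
1. Degree: no degree-2 curve has this shape, so deg p = 3.
2. Checking where it meets the axes: every point of the y-axis in the box is on the curve.
3. Solving for integer coefficients yields p as stated.

x^2*y - 2*x*y^2 - 3*x^2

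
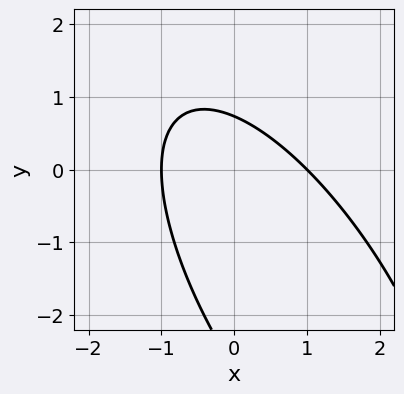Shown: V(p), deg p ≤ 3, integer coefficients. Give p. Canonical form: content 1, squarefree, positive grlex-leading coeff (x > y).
2*x^2 + 2*x*y + y^2 + 2*y - 2

First, the degree is 2 — the shape is more complex than any degree-1 curve.
Next, observable constraints: among the integer gridlines, it crosses the x-axis at x ∈ {-1, 1}.
Finally, matching integer coefficients to the picture gives p.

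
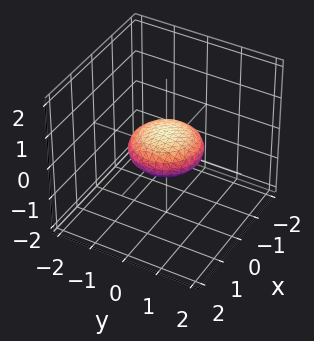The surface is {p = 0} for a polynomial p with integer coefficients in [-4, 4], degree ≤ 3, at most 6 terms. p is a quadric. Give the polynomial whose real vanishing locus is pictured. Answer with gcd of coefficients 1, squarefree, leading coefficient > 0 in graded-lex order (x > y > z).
x^2 + y^2 + 3*z^2 - 1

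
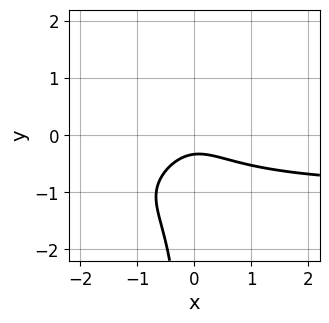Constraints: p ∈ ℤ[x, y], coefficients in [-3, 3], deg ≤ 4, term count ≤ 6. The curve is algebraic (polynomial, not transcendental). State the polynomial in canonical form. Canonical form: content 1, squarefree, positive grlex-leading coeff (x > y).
deg p = 3. A generic line meets the curve in up to 3 points.
Observable constraints: no x-intercept at any integer in the box.
The integer polynomial consistent with all of this is the stated p.

3*x^2*y - 3*x*y^2 + 3*x^2 + 3*y + 1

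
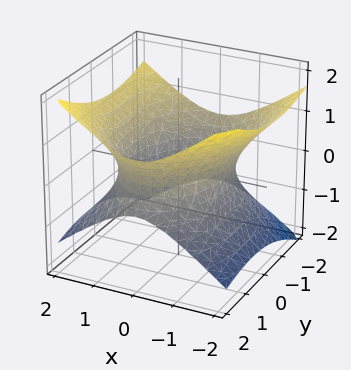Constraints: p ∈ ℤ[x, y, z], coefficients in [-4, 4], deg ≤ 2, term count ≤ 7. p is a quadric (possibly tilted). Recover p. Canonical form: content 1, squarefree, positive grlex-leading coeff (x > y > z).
2*x^2 + y^2 + y*z - 3*z^2 - 3

1. deg p = 2. The shape is more complex than any degree-1 surface.
2. From the visible intercepts: the surface avoids every integer z-axis point in the box.
3. The integer polynomial consistent with all of this is the stated p.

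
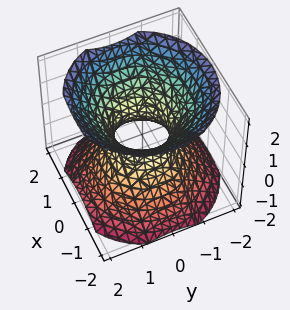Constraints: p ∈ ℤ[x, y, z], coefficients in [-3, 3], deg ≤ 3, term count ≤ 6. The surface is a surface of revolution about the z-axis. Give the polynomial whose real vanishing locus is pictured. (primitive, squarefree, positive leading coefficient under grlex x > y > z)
3*x^2 + 3*y^2 - 3*z^2 - 2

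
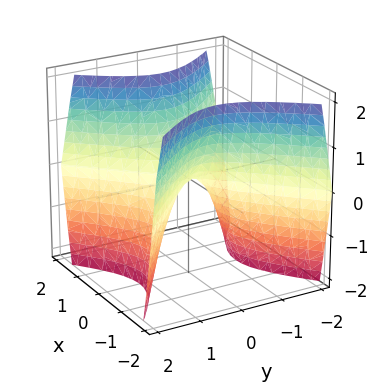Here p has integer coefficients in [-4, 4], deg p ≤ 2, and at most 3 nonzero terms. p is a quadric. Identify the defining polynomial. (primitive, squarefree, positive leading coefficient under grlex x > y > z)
3*x^2 - 3*y^2 - 2*z

deg p = 2.
Symmetries: it's symmetric under y → −y, forcing even powers of y; it's symmetric under x → −x, forcing even powers of x.
Against the integer gridlines: it meets the x-axis at x = 0 (among the integer gridlines); it meets the z-axis at z = 0 (among the integer gridlines); one y-axis crossing is at y = 0.
Matching integer coefficients to the picture gives p.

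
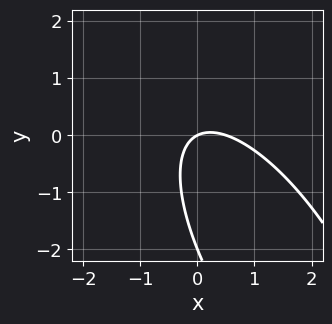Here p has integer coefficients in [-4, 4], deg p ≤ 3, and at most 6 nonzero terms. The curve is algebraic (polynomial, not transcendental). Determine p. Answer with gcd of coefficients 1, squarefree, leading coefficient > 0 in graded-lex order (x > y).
(a) deg p = 2.
(b) From the axis intercepts and sections: one x-axis crossing is at x = 0; among the integer gridlines, it crosses the y-axis at y ∈ {-2, 0}.
(c) These observations pin down the coefficients.

2*x^2 + 2*x*y + y^2 - x + 2*y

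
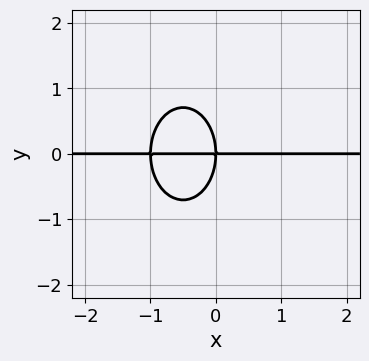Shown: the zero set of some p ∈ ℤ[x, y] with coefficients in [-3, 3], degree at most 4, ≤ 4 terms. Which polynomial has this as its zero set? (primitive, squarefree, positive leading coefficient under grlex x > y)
2*x^2*y + y^3 + 2*x*y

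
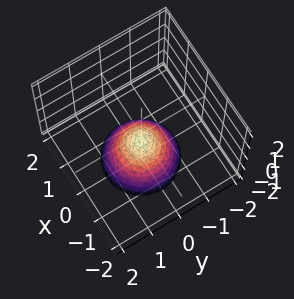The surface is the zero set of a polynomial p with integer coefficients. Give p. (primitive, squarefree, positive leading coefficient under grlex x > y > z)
(a) Degree: the shape is more complex than any degree-1 surface, so deg p = 2.
(b) Symmetry: every cross-section ⟂ z is a circle, so x, y appear only via x² + y².
(c) Against the integer gridlines: it misses every integer gridline on the x-axis; a circular section at z = -2 has radius between 1 and 2; it misses every integer gridline on the y-axis.
(d) Together with the visible shape, these determine p as stated.

3*x^2 + 3*y^2 + 3*z + 2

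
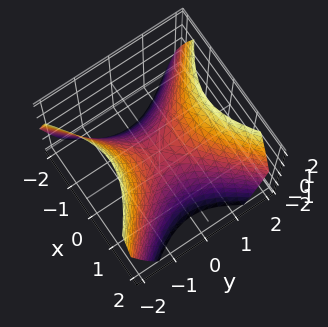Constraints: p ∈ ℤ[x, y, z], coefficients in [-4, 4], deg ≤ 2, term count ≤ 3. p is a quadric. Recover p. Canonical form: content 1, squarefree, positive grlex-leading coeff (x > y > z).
x^2 - y^2 + z

First, degree: a hyperbolic paraboloid; a quadric, so deg p = 2.
Then, symmetries: it's symmetric under x → −x, forcing even powers of x; it's symmetric under y → −y, forcing even powers of y.
Next, against the integer gridlines: it crosses the z-axis at the gridline z = 0; it meets the y-axis at y = 0 (among the integer gridlines).
Finally, the integer polynomial consistent with all of this is the stated p.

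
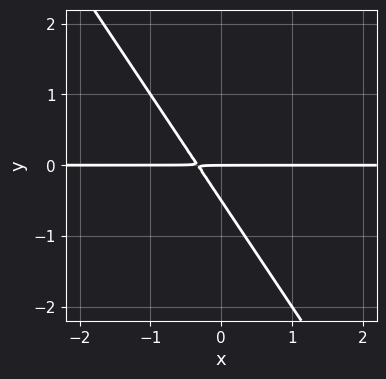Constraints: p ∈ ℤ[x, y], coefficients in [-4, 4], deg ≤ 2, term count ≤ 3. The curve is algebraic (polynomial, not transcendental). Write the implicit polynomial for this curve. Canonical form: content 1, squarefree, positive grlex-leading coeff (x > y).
3*x*y + 2*y^2 + y

1. The degree is 2 — the shape is more complex than any degree-1 curve.
2. From the axis intercepts and sections: it meets the y-axis at y = 0 (among the integer gridlines); the visible x-axis segment lies entirely on the curve.
3. Fitting integer coefficients to these (and the overall shape) gives p.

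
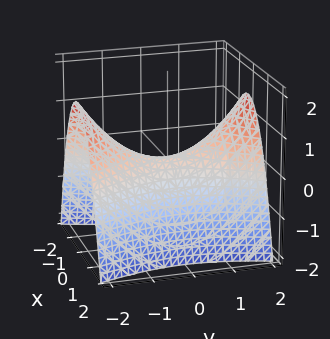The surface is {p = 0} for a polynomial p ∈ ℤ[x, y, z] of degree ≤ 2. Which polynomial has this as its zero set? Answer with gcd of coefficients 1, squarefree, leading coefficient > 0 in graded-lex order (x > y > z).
First, degree: a hyperbolic paraboloid; a quadric, so deg p = 2.
Next, symmetries: the x ↦ −x reflection is a symmetry, so x appears only in even powers; mirror symmetry y ↦ −y ⇒ only even powers of y.
Next, checking where it meets the axes: one x-axis crossing is at x = 0; it meets the y-axis at y = 0 (among the integer gridlines).
Finally, solving for integer coefficients yields p as stated.

3*x^2 - y^2 + 3*z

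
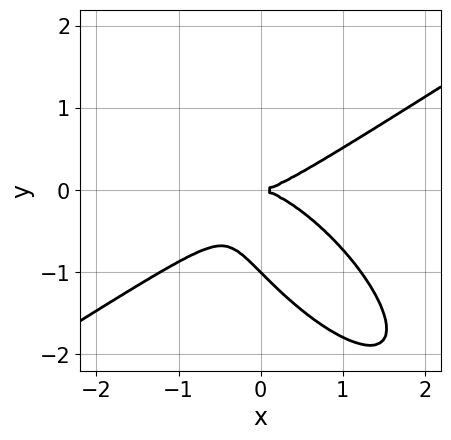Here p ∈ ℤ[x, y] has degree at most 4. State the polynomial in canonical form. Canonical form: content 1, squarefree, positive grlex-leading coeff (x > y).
2*x^3 - 3*x*y^2 - 3*y^3 - 3*y^2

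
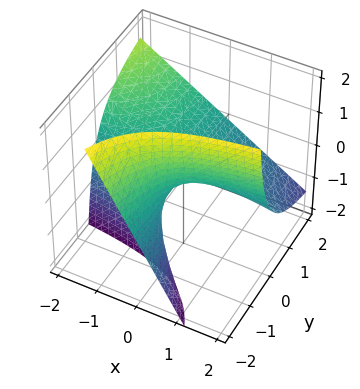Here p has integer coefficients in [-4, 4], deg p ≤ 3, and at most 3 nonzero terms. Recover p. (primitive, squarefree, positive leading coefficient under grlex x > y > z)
(a) deg p = 2.
(b) Reading off the gridlines: every point of the x-axis in the box is on the surface; every point of the y-axis in the box is on the surface; it meets the z-axis at z = 0 (among the integer gridlines).
(c) Fitting integer coefficients to these (and the overall shape) gives p.

x*y + y*z + z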